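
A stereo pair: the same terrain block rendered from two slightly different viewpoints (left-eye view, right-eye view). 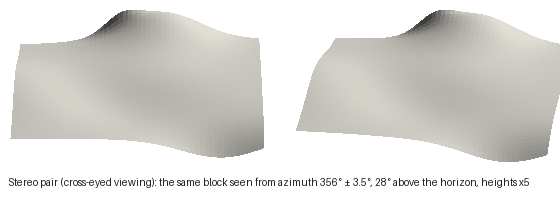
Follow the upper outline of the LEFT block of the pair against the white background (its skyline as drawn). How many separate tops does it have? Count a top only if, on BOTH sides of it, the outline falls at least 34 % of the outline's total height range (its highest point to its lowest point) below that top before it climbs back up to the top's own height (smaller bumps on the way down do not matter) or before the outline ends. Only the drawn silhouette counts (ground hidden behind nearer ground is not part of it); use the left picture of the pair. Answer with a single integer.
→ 2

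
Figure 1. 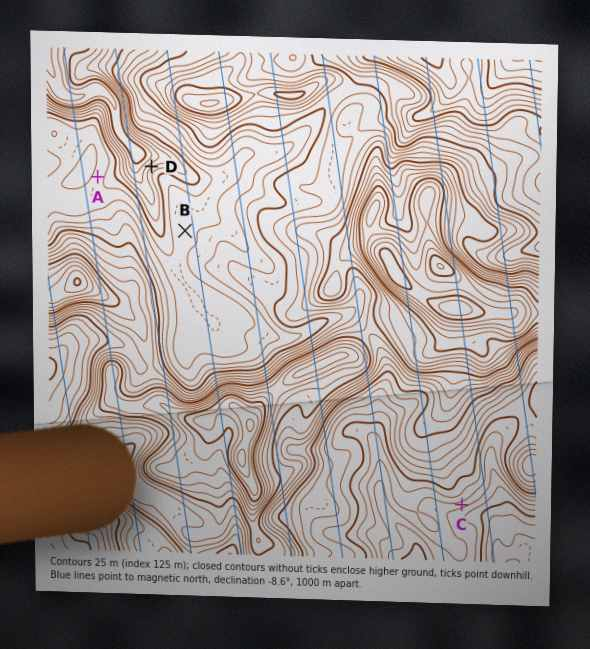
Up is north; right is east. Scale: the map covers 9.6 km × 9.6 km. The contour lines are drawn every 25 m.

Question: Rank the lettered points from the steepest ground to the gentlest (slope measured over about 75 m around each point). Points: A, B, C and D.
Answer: D C A B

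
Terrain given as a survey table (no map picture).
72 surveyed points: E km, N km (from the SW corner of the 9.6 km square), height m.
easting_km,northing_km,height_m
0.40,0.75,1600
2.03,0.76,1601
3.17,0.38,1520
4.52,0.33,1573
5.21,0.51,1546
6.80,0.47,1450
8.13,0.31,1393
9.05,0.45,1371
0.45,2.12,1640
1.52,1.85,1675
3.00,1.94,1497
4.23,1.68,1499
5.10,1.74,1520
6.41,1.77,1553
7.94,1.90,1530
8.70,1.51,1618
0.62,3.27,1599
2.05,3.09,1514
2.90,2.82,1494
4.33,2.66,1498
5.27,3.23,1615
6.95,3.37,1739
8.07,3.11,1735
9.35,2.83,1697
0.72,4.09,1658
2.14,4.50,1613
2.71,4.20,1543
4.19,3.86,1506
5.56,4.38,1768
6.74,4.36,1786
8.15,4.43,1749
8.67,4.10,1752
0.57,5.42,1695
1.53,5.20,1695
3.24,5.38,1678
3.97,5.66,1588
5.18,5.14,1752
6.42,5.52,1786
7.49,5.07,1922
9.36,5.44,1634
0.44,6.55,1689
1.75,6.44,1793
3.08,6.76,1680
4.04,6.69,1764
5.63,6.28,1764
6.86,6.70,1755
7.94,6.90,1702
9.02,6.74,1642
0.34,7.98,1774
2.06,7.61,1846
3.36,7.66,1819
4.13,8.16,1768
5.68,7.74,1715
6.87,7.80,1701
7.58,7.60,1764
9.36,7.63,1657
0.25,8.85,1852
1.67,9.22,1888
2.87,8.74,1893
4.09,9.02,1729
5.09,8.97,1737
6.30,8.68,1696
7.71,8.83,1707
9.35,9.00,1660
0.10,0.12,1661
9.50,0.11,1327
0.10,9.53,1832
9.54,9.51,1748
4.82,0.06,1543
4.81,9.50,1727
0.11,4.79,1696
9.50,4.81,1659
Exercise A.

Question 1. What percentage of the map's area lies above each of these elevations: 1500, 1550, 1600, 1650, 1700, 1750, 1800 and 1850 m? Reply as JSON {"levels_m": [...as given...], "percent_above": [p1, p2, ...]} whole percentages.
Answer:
{"levels_m": [1500, 1550, 1600, 1650, 1700, 1750, 1800, 1850], "percent_above": [90, 78, 70, 62, 47, 26, 12, 5]}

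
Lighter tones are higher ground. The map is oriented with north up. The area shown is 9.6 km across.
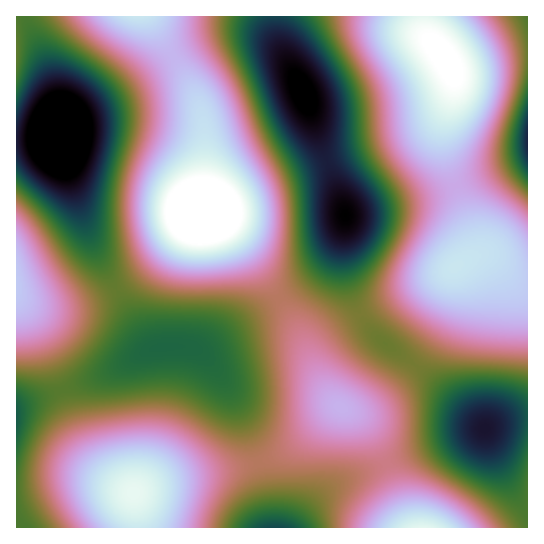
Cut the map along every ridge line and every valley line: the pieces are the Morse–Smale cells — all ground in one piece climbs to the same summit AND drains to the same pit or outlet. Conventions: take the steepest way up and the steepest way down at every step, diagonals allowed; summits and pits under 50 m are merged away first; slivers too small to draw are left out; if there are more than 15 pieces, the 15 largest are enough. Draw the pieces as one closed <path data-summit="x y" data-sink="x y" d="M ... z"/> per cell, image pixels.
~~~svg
<path data-summit="201 214" data-sink="59 134" d="M149 16l-132 0-1 123 15 1 28-5 8 34 24 70 20 42 36 62 4 5 38-1 12 2 76-49 2-3-42-60-22-20-14-4 4-39 0-36-4-28-13-29z"/><path data-summit="446 59" data-sink="303 93" d="M422 16l-147 1 1 17 4 13 25 50 23 69 15 37 2 10-1 52 5 24 12 26 85-42 21-13 8-10-2-15-25-70-5-27 1-17 9-31 0-17-6-14-19-21-4-8z"/><path data-summit="134 493" data-sink="59 134" d="M187 347l-25 0-15 4-49 26-67 23-15 7 0 111 7 10 114 0 0-13-4-20 2-3 43-15 81-15-18-49-16-31-13-19-11-11z"/><path data-summit="201 214" data-sink="303 93" d="M274 16l-125 1 39 64 13 29 4 28-1 61-3 14 14 4 22 20 23 30 19 32 28-20 17-17 17-29 4-12 0-8-37-110-28-56z"/><path data-summit="422 527" data-sink="485 429" d="M361 315l-24 14-17 16-4 8 0 14 13 30 12 11 17 8 15 18 15 32 21 60 2 2 116 0 1-110-15 1-28 9-58-53-44-32-14-14z"/><path data-summit="17 285" data-sink="59 134" d="M58 135l-13 4-29 2 1 266 81-30 39-21 18-7-4-1-7-9-49-90-28-80z"/><path data-summit="446 59" data-sink="527 141" d="M527 16l-104 1 1 13 4 8 19 21 6 14 0 17-9 31-1 17 5 27 25 70 2 15-6 8 17-2 9 5 16 15 11 5 6 0z"/><path data-summit="446 59" data-sink="485 429" d="M486 256l-13 1-27 16-57 27-28 15 8 14 14 14 44 32 58 53 17-7 26-4 0-135-13-3z"/><path data-summit="422 527" data-sink="275 527" d="M339 407l-9 5-36 33-20 12-15 5 8 37 2 27 2 2 139 0-22-62-15-32-15-18z"/><path data-summit="422 527" data-sink="59 134" d="M279 299l-36 21-36 27-10 3 15 13 23 35 16 39 7 24 16-4 20-12 36-33 9-5-16-21-19-44z"/><path data-summit="134 493" data-sink="275 527" d="M258 463l-80 14-43 15-2 3 4 32 133 1-5-37z"/><path data-summit="422 527" data-sink="303 93" d="M343 227l-10 22-9 13-17 17-27 19 24 44 13 31-1-20 4-8 17-16 23-14-15-42z"/>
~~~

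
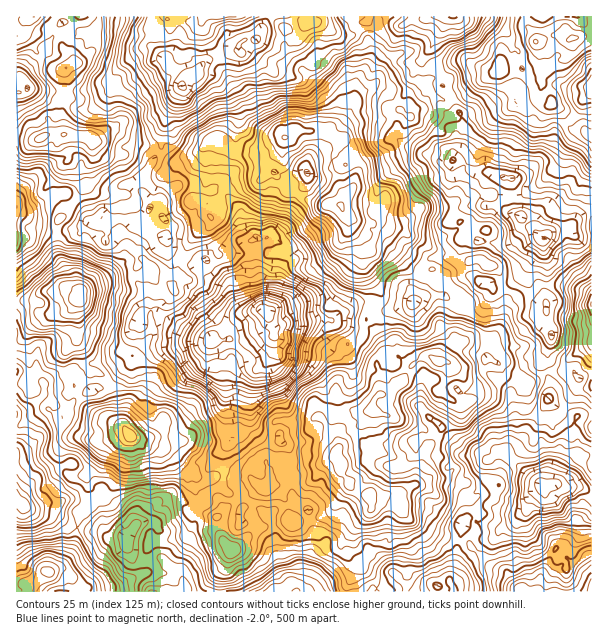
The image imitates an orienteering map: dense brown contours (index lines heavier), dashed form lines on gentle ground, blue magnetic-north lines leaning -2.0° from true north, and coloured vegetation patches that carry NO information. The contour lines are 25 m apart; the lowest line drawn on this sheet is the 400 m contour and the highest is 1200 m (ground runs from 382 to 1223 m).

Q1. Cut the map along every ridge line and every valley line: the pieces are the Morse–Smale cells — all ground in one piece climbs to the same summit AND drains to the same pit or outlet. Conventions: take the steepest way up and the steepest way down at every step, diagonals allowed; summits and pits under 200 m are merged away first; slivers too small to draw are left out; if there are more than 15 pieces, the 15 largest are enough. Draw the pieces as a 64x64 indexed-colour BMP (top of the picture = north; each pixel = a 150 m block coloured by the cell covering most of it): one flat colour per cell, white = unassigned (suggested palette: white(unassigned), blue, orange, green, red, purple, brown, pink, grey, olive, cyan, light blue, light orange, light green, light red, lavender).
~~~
<image width="64" height="64" href="data:image/bmp;base64,Qk12CAAAAAAAAHYAAAAoAAAAQAAAAEAAAAABAAQAAAAAAAAIAAATCwAAEwsAABAAAAAAAAAA////ALR3HwAOf/8ALKAsACgn1gC9Z5QAS1aMAMJ34wB/f38AIr28AM++FwDox64AeLv/AIrfmACWmP8A1bDFAAAAAAAAAAAAAAIiIiIiIiIiIiIiIiIiIiu7u7u7AAAAAAAAAAAAAAAAAiIiIiIiIiIiIiIiIiIiu7u7u7sAAAAAAAAAAAAAAAAiIiIiIiIiIiIiIiIiIiIru7u7u7AACwAAAAAAAAAAIiIiIiIiIiIiIiIiIiIiIiu7u7u7sAC7AAAAAAAAAiIiIiIiIiIiIiIiIiIiIiIiK7u7u7u7C7sAAAAAAAAiIiIiIiESIiIiIiIiIiIiIiIru7u7u7u7uwAAAAAA//IiIiIiIREiIiIiIiIiIiIiIiu7u7u7u7u7AAAAAAD/8iIiIiIRERESIiIiIiIiIiIiIrsiK7u7u7sAAAAAAP///yIiIhERERERESIiIiIiIiIiIiIiu7u7uwAAAAAP////IiIREREREREREiIiIhIiIiIiIiIru7u7AAAAAAb//////2ERERERERERIiEREiIiIiIiIiu7u7sAAAAABm//////ZhERERERERERERERIiIiIiIiIru7sgAAAAAGb/////9mYREREREREREREREiIiIiIiIiIiIiAAAAAGZm/////2ZhERERERERERERERIiIiIiIiIiIiIAAAZmZmb////2ZmEREREREREREREREiIiIiIiIiIiIgAABmZmZm///2ZmYRERERERERERERERIiIiIiIiIiIiAAAAZmZmb/ZmZmZhEREREREREREREREiIiIiIiIiIiIAAAAGZmZmZmZmZmERERERERERERERERIiIiIiIiIiIgAAAGZmZmZmZmZmYRERERERERERERERESIiIiIiIiIiAAAGZmZmZmZmZmZhEREREREREREREREREiIiIiIiIiIAABZmZmZmZmZmZmERERERERERERERERESIiIiIiIAAAABERZmZmZmZmZmYRERERERERERERERERESIiIiIAAAABERERZmZmZmZmZhEREREREREREREREREREiIiIgAAARERERERZmZmZmZmERERERERERERERERERERIikiAAABEREREREWZmZmZmYREREREREREREREREREREZmZkAAAERERERERFmZmZmZhERERERERERERERERERERmZmd0AARERERERERFmZmZmERERERERERERERERERERGZmZ3dABEREREREREREWZmERERERERERERERERERERGZmZnd3dERERERERERERERERERERERERERERERERGZmZmZmd3d0RERERERERERERERERERERERERERERERERmZmZmZ3d3RERERERERERERERERERMzMzMRERERERERGZmZmZnd3dEREREREREREREREREREzMzMzMREzEREREZmZmZmd3d0RERERERERERERERERERMzMzMzMzMzERERmZmZmZ3d3REREREREREREREREREREzMzMzMzMzMxERmZmZmZnd3dERERERERERERERERERETMzMzMzMzMzEZmZmZmZmd3d0RERERERERERERERERERMzMzMzMzMzWZmZmZmZmZ3d3REREREREREREREREREREzMzMzMzMzVZmZmZmZmZnd3dERERERERERERMzMRERETMzMzMzMzVVVVWZmZmZmd3d0RERERERERERMzMzMRERMzMzMzMzVVVVVZmZmZmZ3d3REREREREREREzMzMzMzMzMzMzM1VVVVVVmZmZmZjd3QERERERERERETMzMzMzMzMzMzNVVVVVVVVZmZmZiIiAARERERd3cRETMzMzMzMzMzMzM1VVVVVVWZmZmZiIiIABERERd3dxETMzMzMzMzMzMzM1VVVVVVVVmZmViIiIiId3ERd3dxERMzMzMzMzMzMzMzVVVVVVVVVVVVWIiIiIh3d3d3d3ERMzMzMzMzMzMzMzM1VVVVVVVVVVVYiIiIiHd3d3d3d3czMzMzMzMzMzMzMzNVVVVVVVVVVViIiIiId3d3d3d3dzMzMzMzMzMzMzMzM1VVVVVVVVVYiIiIiIh3d3d3d3d3czMzMzMzMzMzMzMzVVVVVVVViIiIiIiIiHd3d3d3d3d3REMzMzMzMzMzMzVVVVVVVViIiIiIiIiId3d3d3d3d3pEREM0REQzMzMzVVVVVVVVWIiIiIiIiIh3d3d3p3eqqkREREREREQzMzNVVVVVVVVYiIiIiIiIiHd3eqqqqqqqREREREREREREQzVVVVVVVVWIiIiIiIjMd3d6qqqqqqqkREREREREREREMzVVVVVVWIiIiIiIjMx3d3qqqqqqqqRERERERERERERDMzNVVVVYiIiIiIjMzHd3eqqqqqqqqkREREREREREREQzM0RVVViIiIiIiMzMd3d3qqqqqqqqRERERERERERERDM0REVViIiIjMyMzMx3d3eqqqqqqqpERERERERERERERERERFiIiIjMzMzMzHd3d6qqqqqqquRERERERERERERERERESIiIiMzMzMzMd3d3qqqqqqqu7uRERERERERERERERERAiIAAzMzMzMx3d3eqqqqqqu7u7uRERERERERERERERAAAAAAADMzMzHd3d3qqqqqq7u7u7uREREREREREREREAAAAAAAAzMzMd3d3eqqqqqru7u7u7uRERERERERERERAAAAAAADMzMx3d3d3qqqqqu7u7u7u7u7uREREREREREAAAAAADMzMzHd3d3qqqqqu7u7u7u7u7u7u7u7kRERERAAAAAAMzMzM"/>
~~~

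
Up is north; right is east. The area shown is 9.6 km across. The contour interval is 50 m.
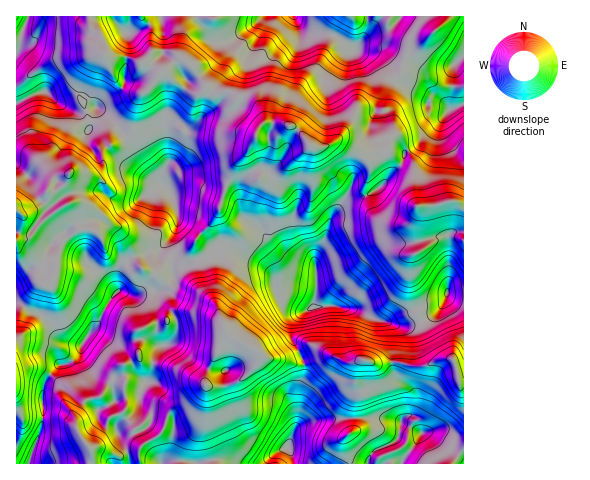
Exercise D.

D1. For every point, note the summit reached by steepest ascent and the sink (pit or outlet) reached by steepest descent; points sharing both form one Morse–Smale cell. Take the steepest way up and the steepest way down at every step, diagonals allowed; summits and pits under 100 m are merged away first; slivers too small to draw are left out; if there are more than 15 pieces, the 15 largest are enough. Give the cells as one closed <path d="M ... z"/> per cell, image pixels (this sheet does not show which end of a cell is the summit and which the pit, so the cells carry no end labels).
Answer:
<path d="M294 16l-204 0 0 8 2 5 9 9 3 15 4 4 19 0 14 6 6-4 5-7 23 1 18 14 14 20 9 5 11-1 12 7 5-2 9 5 10 14 1 8 20 0 8 3 19 20 7 2 22-6 22 13 23-6 15 15 4-11 4-2-11-15-5 0-8-20 3-25 3-9 5-5-7-14-7-9-27-4-20-14-30-6z"/><path d="M228 332l-7 9-12 28-4 17-18 16-13 6-5 5-6 18-22 16-3 6 2 11 324-1 0-4-5-5-28-20-11-2-25-12-76 0-18 4-6 5 3-11 0-26 6-15 0-14-4-10-23 6-11-1-9-8-19-10z"/><path d="M230 250l-6 0-6 4-3-2-8 6 7 23 0 20 7 20-15-7-18-2-24 11-12 1-14 6 0 27-15 8 3 17-4-4-6 0-8 6-7 12-12 3-5 4-8 14 0 10 6 13 9 8 0 16 48 0-1-11 3-6 22-16 6-18 5-5 13-6 18-16 4-17 12-28 7-9 10 8 19 10 9 8 18 0 14-7-7-12 0-17 4-5 11-6-25-11-6-12 0-9-10-12z"/><path d="M270 122l-5 0-5 4-12 25-14 16-8 18-7 26-7 12-13 12-3 9 12 14 7-6 3 2 6-4 6 0 30 13 14 14 1 11 6 13 20 9 7 0 6-3 2-12-1-37 9-15 7-26 15-17 21-4 11-7 23-24-16-16-23 6-22-13-22 6-7-2-17-19z"/><path d="M165 71l-4 2-8 11-16 14-5 29-6 10 29 42 13 9 6 12 4 22-4 12-9 11 2 6 4 5 1 13 35-12-10-11-1-5 22-27 8-29 7-16 15-18 16-32-5-13-9-7-6-3-5 2-12-7-11 1-8-5-7 6-6 1-21-13z"/><path d="M402 165l-31 28-25 7-15 17-7 26-9 15 1 37-2 13 20-3 21 4 29 13 5 0 9-6 20-7-6-18-3-24 1-10 12-8-5-22 1-19-3-9-1-25-3-4z"/><path d="M89 16l-61 1-7 18-1 12-4 6 0 50 25-11 5 0 11 9 19-7 6 0 23 20 20 22 7-9 3-22 2-7 5-4-16-3-10-9-12-29-3-15-9-9z"/><path d="M125 136l-23 15 2 14-6 7-7 3-21-3-4 10-6 7-14 4 0 7-5 6-19 8 0 9-6 16 15-3 8-12 10-8 19-12 9-2 8 2 17 10 7 11 8 3 19 28 23-7 11-11 7-11 0-17-9-22-13-9z"/><path d="M77 202l-9 2 12 24-18 14-6 17 1 5-4 15-5 4-7 0-3 3-13 21 20 10 16 23 20 5 17-20 12-26 9-8-1-15 3-9 14-11-18-28-8-3-7-11-17-10z"/><path d="M169 284l-9 7-5 1-5-2-16 6-16-5-8 8-12 26-14 16-5 14-9 7-13 4-6 9 10 9 7 2 16 16 5-3 12-3 12-17 11-1-1-13 15-8 0-27 14-6 12-1 24-11 18 2 15 7-3-13-5-6-7-4-20-3z"/><path d="M46 92l-12 2-18 10 1 86 4-9 14-15 10 2 9 11 16-7 20 3 8-3 6-7-2-14 22-15-26-28-2-1-9 5-10 1-22-12z"/><path d="M315 346l-7 0-10 5 6 12 0 14-6 15-1 36 15-7 20-3 56 0 12 4 10-8 4-11-1-12-18-14-4-15-16 2-8-4-20 2z"/><path d="M456 202l-39 5 0 20 5 22-12 8-1 10 3 24 6 18 22-3 5-6 2-6 9 3 8 0 0-91z"/><path d="M334 305l-19 1-21 13-3 3 0 17 8 12 9-5 7 0 32 16 13-2 7 0 8 4 17-2 2-32-3-6-19-6-17-9z"/><path d="M452 359l-11 0-16 7-14 0-11-4-8 0 0 2 3 13 11 8 8 10-2 17-3 4-6 2-2 5 19 9 11 2 32 24 1-74-5-1-2-13z"/>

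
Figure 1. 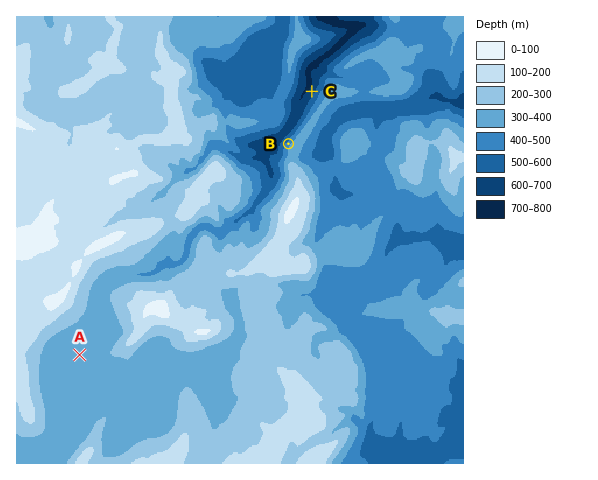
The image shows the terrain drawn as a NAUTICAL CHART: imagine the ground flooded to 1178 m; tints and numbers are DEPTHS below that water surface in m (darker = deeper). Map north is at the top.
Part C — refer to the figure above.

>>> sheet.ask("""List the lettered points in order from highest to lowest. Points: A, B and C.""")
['A', 'B', 'C']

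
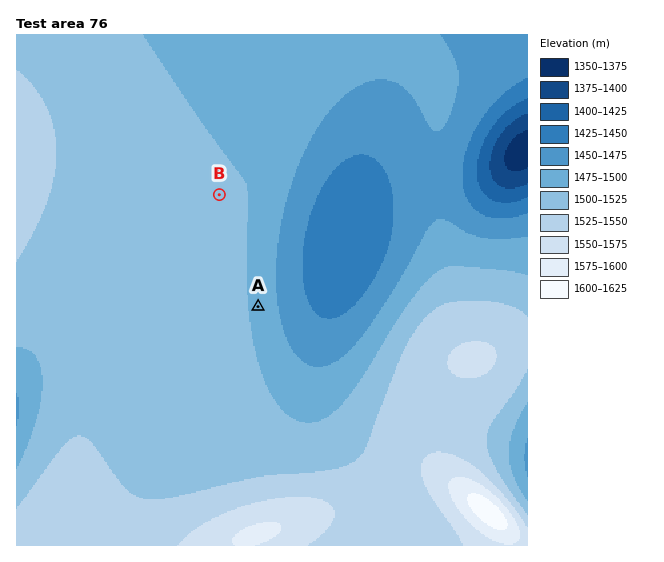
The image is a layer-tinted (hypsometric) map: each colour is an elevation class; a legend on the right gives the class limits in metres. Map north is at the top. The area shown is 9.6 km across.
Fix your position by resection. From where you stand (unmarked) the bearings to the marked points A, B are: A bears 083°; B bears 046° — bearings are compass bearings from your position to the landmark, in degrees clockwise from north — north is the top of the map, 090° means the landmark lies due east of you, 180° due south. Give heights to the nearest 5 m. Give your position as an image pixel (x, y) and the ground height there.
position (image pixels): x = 81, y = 328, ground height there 1520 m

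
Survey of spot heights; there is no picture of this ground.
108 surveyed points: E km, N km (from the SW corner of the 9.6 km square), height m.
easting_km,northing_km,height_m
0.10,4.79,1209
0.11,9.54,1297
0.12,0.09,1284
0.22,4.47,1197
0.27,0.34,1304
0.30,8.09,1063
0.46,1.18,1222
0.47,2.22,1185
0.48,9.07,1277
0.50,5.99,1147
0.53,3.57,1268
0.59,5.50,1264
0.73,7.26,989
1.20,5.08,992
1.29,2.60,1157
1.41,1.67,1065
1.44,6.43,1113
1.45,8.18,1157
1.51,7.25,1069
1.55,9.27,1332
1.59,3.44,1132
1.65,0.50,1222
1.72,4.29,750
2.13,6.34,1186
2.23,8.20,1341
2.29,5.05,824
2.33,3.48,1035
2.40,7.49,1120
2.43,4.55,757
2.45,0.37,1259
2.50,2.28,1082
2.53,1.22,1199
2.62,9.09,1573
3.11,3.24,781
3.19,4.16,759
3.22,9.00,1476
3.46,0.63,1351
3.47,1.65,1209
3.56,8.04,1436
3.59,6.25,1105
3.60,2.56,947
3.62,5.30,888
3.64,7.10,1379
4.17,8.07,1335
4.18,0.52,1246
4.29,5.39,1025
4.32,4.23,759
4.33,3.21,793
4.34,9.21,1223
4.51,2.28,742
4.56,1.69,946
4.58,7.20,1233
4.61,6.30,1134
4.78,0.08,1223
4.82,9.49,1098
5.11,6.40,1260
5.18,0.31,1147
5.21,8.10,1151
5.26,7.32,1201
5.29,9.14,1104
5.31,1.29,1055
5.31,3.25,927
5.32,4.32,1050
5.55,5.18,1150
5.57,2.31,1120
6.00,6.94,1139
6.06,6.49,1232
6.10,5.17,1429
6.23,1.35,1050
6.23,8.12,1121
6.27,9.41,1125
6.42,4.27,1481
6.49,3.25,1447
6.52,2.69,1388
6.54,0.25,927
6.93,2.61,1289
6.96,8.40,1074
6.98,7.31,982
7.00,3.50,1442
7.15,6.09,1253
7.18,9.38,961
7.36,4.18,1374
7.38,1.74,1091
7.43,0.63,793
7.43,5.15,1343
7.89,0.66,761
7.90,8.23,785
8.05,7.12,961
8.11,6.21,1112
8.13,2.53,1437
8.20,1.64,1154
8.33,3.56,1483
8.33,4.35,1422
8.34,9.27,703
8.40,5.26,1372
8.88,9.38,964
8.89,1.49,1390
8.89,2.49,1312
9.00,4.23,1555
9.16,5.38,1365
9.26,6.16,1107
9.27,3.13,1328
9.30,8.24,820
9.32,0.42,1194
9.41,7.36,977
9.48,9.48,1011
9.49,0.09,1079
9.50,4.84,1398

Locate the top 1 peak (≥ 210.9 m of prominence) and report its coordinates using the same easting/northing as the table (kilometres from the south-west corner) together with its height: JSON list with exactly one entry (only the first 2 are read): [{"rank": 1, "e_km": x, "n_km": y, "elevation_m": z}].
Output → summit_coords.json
[{"rank": 1, "e_km": 2.71, "n_km": 9.01, "elevation_m": 1601}]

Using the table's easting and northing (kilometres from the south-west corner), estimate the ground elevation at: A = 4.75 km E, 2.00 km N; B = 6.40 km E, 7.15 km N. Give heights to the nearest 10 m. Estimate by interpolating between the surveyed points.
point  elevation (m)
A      900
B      1060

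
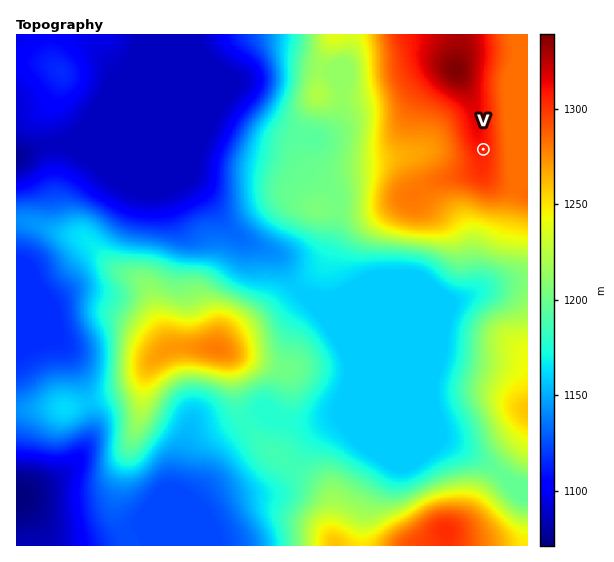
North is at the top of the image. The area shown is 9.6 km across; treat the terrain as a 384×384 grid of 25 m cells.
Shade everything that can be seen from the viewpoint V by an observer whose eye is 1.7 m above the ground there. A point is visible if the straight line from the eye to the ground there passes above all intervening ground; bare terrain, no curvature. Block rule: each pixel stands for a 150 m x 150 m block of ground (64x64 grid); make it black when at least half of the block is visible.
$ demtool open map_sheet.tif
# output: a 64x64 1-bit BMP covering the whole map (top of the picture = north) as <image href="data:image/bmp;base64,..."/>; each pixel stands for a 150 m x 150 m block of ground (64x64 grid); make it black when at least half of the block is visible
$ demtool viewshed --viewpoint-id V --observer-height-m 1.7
<image width="64" height="64" href="data:image/bmp;base64,Qk0+AgAAAAAAAD4AAAAoAAAAQAAAAEAAAAABAAEAAAAAAAACAAATCwAAEwsAAAIAAAAAAAAA////AAAAAAAADgAAAf/g/wAAAAAD//H/AAAAAAf///8AAAAAP////gAAAAD////8AAAAAH////gAAAAAH///+AAAAAAf+B/wAAAAAB/wA+AAAAAAf8AAAAAAAAD/gAAAAAAAAf8AAAAAAAAD/gAAAAAAAAf8AAAAAAAAD/gAAAAAAAAM+AAAAAAAAAA4AAABAAAAABgAAA8AAAAAGAAAHwAAAAAYAAAPAAAAADwAAA8AAAAD/AAABwAAAA/4AAAHAAAAHwAAAAMAABB/AAAAAwAAP/4AAAABAAA//gAAAAAAAH/8AAAAAAAAf/wAAAAAAAB/8AAAAAAAAP/gAAAAAAAA/wAAAAAAAAD+AAAAAAAAAfgAAAAAAAAH8AAAAAAAAA/AAAAAAAAAGAAAAAAAAAAAAAAAAAAAAAAAAAAAAAAAAAAAAAAAAAAAAAAAAAAAAAAAAAAAMAAAAAAAAAB4AAAAAAAAAPgDAAAAAAAA+AcAAAAAAAD8DwAAAAAAAAD/AAAAAAAAAH8AAAAAAAAAMwAAAAAAAAAjAAAAAAAAAGMAAAAAAAAAAwAAAAAAAAADAAAAAAAAAAMAAAAAAAAAAQAAAAAAAAABAAAAAAAAAYEAAAAAAAADwQAAAAAAAAfBAAAAAAAAAEEAAAAAAAAAAAAAAAAAAAAAAAAAAAAAAAAAAAAAAAAAAA=="/>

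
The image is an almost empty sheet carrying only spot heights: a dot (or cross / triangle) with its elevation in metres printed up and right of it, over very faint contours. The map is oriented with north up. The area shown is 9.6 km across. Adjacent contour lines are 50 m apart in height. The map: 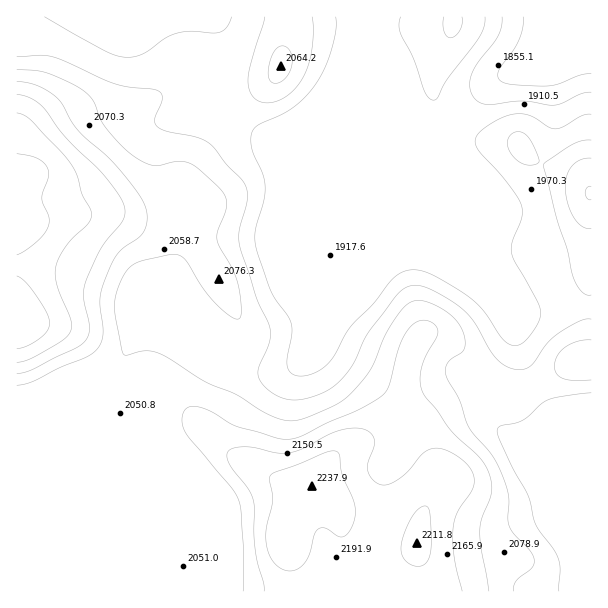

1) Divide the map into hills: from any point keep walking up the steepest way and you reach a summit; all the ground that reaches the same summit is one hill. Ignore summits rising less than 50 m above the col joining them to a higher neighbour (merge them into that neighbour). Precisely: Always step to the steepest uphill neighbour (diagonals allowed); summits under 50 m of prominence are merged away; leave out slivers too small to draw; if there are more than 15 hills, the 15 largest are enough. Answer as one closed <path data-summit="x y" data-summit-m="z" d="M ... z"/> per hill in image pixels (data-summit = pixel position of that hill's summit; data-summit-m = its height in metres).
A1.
<path data-summit="312 486" data-summit-m="2238" d="M362 46l-1 181-31 75-14 40-17 20-11 6-12 4-21 0-22-6-14-14-31-14-36-13-12-1-23 44-16 10-59 24-16 4-9 0 0 186 575-1 0-157-23-1-39 15-21-12-15-13-4-12 2-7 18-35 4-15 0-31-3-11-9-15-27-27-43-106-14-18-21-21-7-12-26-57z"/><path data-summit="17 321" data-summit-m="2284" d="M216 16l-200 1 1 389 9 0 16-4 59-24 16-10 23-44 12 1 36 13 31 14 14 14 22 6 21 0 12-4 11-6 17-20 14-40 31-75 0-179-13 30-14 20-50 44-5 0-25-10-31-24 0-57-7-28z"/><path data-summit="591 194" data-summit-m="2102" d="M591 34l-63 33-25 9-9 6-13 13-18 24-29 29-10 5 8 11 43 106 27 27 10 15 7 1 30-6 43 1z"/><path data-summit="453 23" data-summit-m="2006" d="M591 16l-229 0-1 29 24 59 9 16 29 32 5 0 35-33 18-24 13-13 9-6 25-9 63-33z"/><path data-summit="281 66" data-summit-m="2064" d="M360 16l-142 0-2 7 7 28 0 57 31 24 16 7 14 3 12-12 24-18 23-26 18-39z"/><path data-summit="588 360" data-summit-m="2092" d="M578 307l-29 0-30 6-7-1-1 3 11 42 14 33 12 20 10 12 23 10 10 0 1-123z"/>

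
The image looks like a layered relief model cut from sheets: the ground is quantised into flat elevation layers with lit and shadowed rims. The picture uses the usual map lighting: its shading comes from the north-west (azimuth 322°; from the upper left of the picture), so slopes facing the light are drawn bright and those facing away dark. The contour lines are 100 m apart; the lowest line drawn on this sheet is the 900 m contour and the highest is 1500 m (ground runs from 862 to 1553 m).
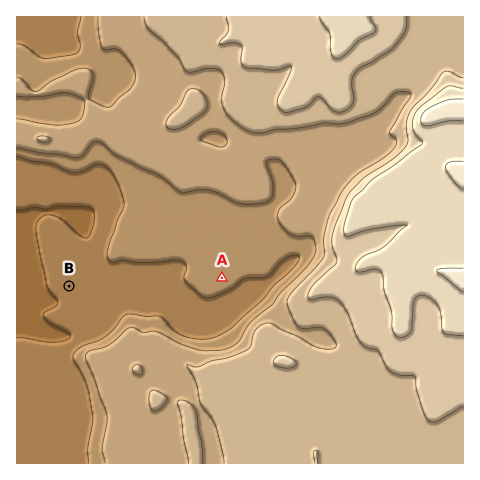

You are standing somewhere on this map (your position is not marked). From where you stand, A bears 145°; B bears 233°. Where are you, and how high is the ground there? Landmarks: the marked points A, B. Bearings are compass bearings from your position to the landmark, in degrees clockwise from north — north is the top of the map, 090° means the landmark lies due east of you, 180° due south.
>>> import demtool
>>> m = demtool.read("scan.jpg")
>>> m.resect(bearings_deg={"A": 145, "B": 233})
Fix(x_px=173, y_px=208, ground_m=1080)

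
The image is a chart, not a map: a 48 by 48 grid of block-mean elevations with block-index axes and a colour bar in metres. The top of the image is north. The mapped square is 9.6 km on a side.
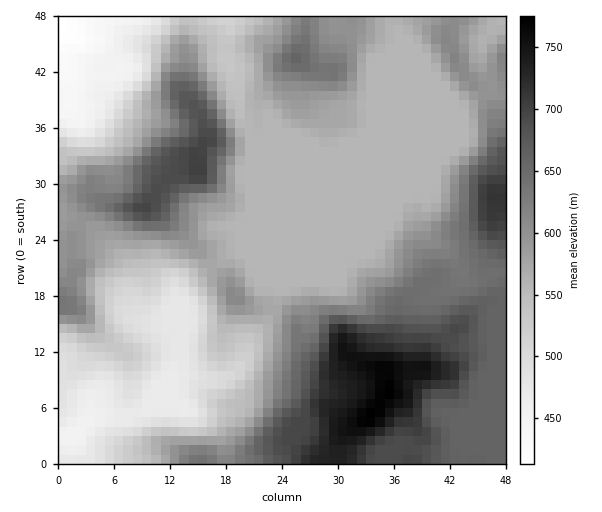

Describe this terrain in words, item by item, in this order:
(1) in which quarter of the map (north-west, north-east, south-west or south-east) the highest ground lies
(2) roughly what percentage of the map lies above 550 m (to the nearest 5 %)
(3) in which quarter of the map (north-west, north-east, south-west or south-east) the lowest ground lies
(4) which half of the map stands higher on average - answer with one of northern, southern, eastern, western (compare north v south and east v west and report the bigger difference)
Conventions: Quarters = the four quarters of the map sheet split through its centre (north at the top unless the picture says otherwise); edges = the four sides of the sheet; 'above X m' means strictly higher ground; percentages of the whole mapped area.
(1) The highest ground is in the south-east quarter.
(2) About 75 % of the map lies above 550 m.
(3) The lowest point lies in the north-west quarter of the map.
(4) Taken as a whole, the eastern half is higher than the western.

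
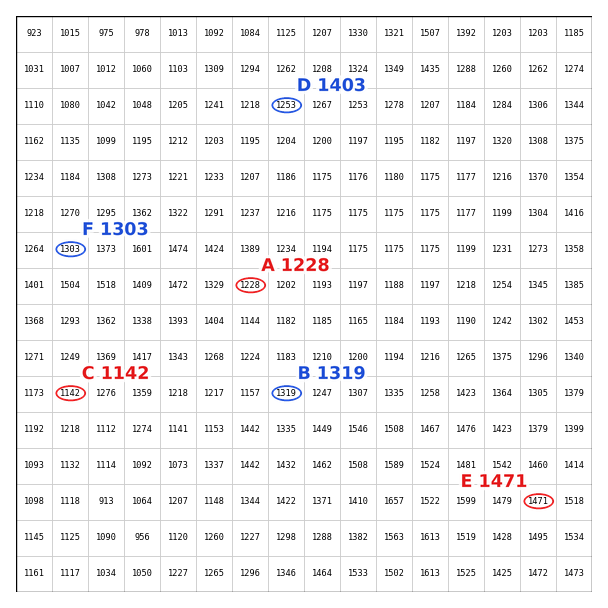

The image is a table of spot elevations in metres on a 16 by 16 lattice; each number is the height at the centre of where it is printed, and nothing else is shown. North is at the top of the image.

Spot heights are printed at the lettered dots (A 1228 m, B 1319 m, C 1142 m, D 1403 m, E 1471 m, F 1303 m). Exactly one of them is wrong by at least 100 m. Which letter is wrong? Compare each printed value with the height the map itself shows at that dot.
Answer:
D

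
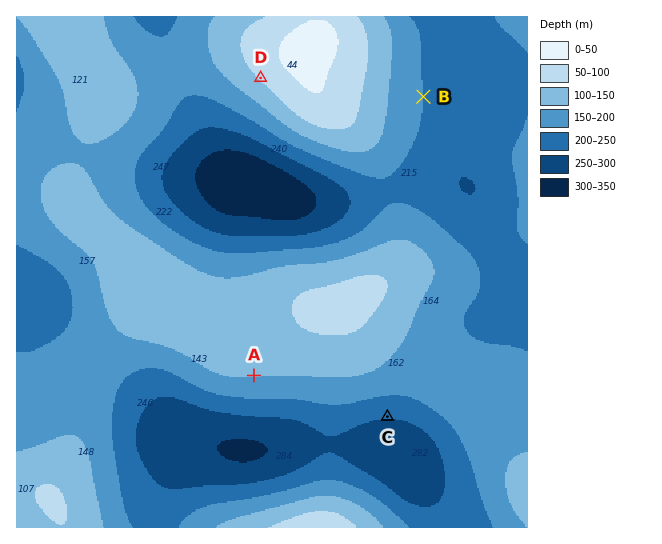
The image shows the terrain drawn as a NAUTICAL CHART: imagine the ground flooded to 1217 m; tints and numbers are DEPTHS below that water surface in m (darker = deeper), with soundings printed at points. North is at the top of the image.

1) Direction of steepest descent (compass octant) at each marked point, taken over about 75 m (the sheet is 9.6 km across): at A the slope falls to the S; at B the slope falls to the E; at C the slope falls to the S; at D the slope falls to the SW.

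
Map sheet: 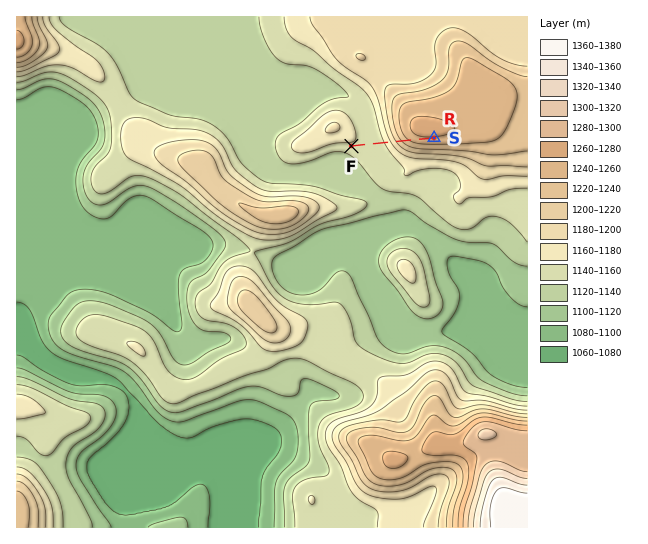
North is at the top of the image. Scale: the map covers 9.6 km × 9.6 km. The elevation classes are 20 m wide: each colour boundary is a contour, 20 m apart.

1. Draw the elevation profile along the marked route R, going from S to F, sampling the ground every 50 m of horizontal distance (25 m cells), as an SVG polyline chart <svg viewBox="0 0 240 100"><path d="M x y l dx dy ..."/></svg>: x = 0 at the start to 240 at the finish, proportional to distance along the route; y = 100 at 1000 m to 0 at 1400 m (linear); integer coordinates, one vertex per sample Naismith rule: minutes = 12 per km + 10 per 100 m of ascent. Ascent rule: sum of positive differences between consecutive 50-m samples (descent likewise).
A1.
<svg viewBox="0 0 240 100"><path d="M0 36l8 0 7 0 8 0 8 0 8 1 7 0 8 1 8 1 7 1 8 1 8 2 7 2 8 2 8 2 8 3 7 2 8 3 8 2 7 1 8 2 8 1 8 0 7 0 8 0 8-1 7 0 8-1 8 0 7 0 8 0 8 0 1 0"/></svg>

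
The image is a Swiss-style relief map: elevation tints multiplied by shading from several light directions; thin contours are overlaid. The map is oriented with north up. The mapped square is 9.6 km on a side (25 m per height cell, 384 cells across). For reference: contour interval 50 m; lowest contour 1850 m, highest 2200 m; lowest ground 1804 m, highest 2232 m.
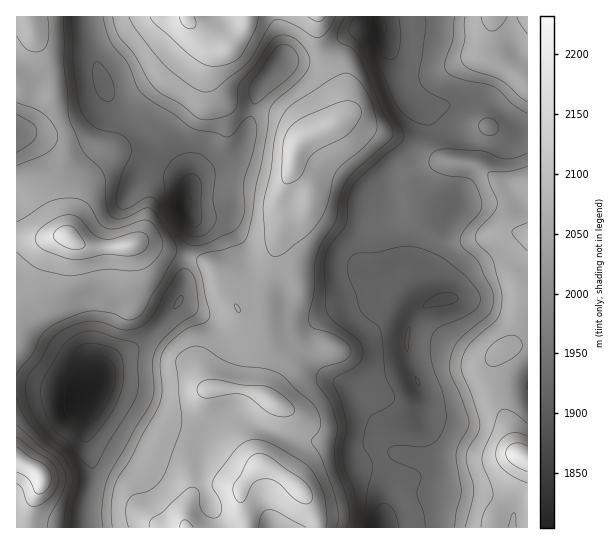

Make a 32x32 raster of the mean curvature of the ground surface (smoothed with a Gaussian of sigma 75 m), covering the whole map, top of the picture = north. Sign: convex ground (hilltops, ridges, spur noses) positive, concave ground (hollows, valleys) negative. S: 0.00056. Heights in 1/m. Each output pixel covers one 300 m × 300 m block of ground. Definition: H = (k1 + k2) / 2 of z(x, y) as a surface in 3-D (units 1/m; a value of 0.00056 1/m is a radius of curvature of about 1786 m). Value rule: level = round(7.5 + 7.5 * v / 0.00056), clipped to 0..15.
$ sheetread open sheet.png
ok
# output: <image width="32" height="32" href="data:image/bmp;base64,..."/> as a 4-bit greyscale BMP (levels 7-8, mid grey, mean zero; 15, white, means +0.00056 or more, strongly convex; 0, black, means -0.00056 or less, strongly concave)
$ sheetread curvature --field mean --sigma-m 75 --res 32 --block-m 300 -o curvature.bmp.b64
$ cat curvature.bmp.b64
<image width="32" height="32" href="data:image/bmp;base64,Qk12AgAAAAAAAHYAAAAoAAAAIAAAACAAAAABAAQAAAAAAAACAAATCwAAEwsAABAAAAAAAAAAAAAAABEREQAiIiIAMzMzAERERABVVVUAZmZmAHd3dwCIiIgAmZmZAKqqqgC7u7sAzMzMAN3d3QDu7u4A////AJa0B7m450ezSd3ZA6hmq4aLgwfJaLUqpZrZpzWnZYp0T9kF2WWofKaN6JVol3RpZM/6JKqGhnm6u5hEeIdVqHn7tCZqp3VYzqdqNHiHZ9j/lkY6SciHZpczbFR4iGWHzoVFGYa6h2UyaJ2Fd3VzOHh1cBOka3hUW/2rVXiWdIuKVnJBhyuO7M6mdzaJgWWqmlWEQFlMepdmZ2M0akR5yYm4hjFYb5dlZniK6ngoedmKyFVGVCzah4h4jfmHKne8qZqFRrkRuniIeGlUeSqWaamJvLy/kBKJiXh0RnpUdkKpiIdmaLMG2YhptWd5lSExqod3d4nIB9iIerRXeJmYZ8plRVRFiE7ZeImiV3Z3ZUiGir/9/72ZmXmIszZ3Zoiqh4v/hI77MFV6l6pmiJl2zrhle3UJ9QGCXJirdYeZdDend1aZAtYGtkymu1J3mHUmhbmHmlF5EqhoyJmBRodkK6u6mIiFeXZ3R7xnqCOIvuyJZ4lpuXd2dja9ZouTN8t1IzSKmad3VWgVvsqYz4ZDSoRGqlRWZGyZJZm928g2d55zusk1VlacvFa5Z76wNmZDN7jYNlecqIgQWpaNcXh1Qm12tjU2yWaJgBOZnlSHqqvKecU0WaVrzsYAiN0hh2rbhZrGJLl2qpvIFbdYAKhFqXWptBbIqdp112e9RQKoRsqH"/>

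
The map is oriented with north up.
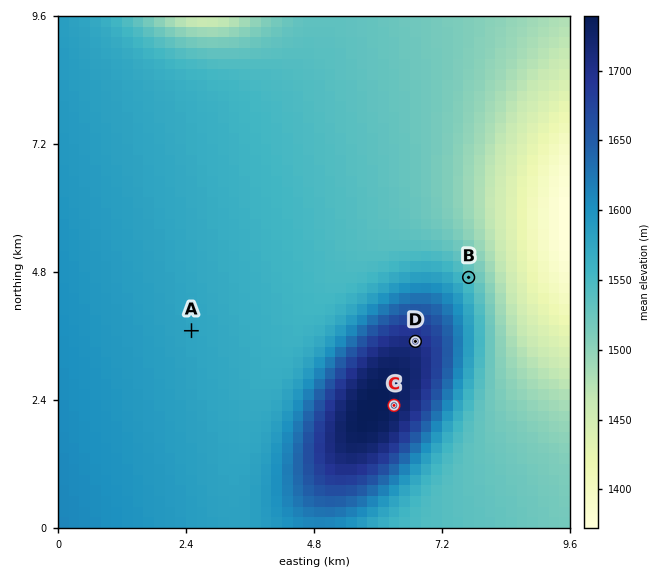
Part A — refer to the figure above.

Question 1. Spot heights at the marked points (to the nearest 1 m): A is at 1577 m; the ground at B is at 1541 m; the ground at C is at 1733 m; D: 1704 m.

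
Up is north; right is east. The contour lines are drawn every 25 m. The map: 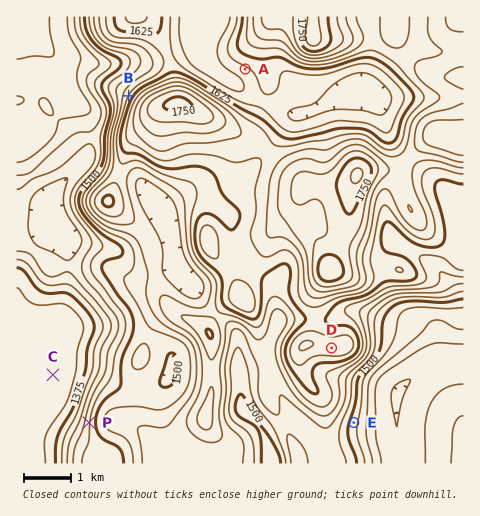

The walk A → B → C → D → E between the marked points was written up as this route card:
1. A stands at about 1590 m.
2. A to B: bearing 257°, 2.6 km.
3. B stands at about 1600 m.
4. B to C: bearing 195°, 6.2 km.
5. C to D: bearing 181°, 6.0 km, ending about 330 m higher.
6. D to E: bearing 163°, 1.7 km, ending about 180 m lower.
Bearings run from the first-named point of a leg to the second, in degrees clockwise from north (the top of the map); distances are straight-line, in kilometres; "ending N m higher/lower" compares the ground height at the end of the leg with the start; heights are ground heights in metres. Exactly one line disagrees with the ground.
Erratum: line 5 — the bearing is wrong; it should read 85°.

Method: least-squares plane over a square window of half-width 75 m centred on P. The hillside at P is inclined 12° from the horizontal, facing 277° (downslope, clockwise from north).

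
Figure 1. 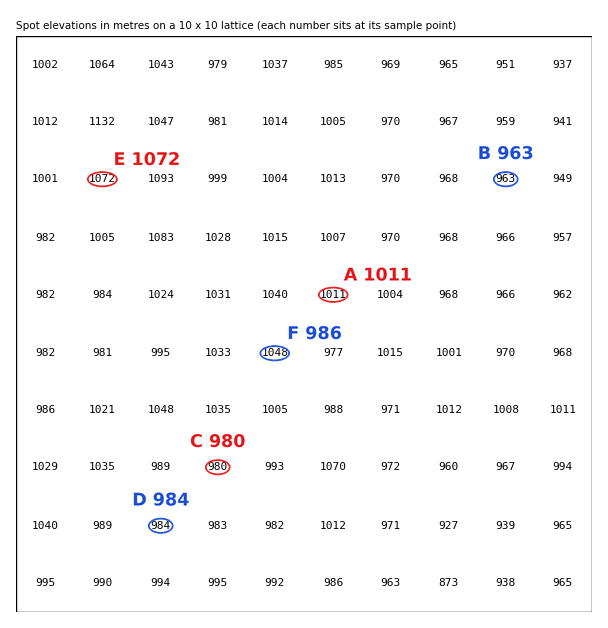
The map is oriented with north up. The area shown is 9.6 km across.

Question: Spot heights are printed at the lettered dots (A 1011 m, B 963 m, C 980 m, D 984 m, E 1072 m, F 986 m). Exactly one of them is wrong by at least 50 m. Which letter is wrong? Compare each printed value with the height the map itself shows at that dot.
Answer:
F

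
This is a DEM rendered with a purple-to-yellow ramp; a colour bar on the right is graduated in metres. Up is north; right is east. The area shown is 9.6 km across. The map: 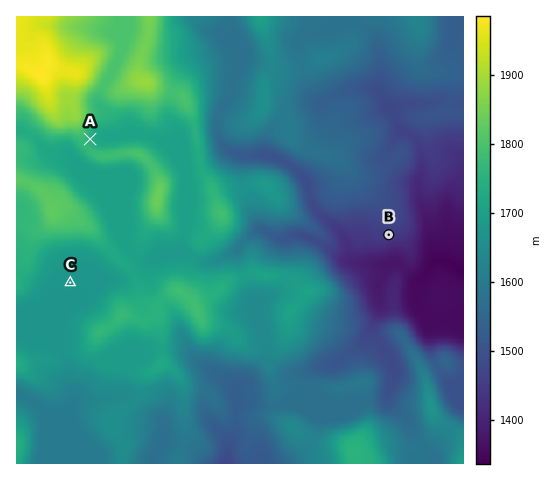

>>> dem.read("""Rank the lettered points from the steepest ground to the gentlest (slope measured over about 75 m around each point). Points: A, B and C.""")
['A', 'B', 'C']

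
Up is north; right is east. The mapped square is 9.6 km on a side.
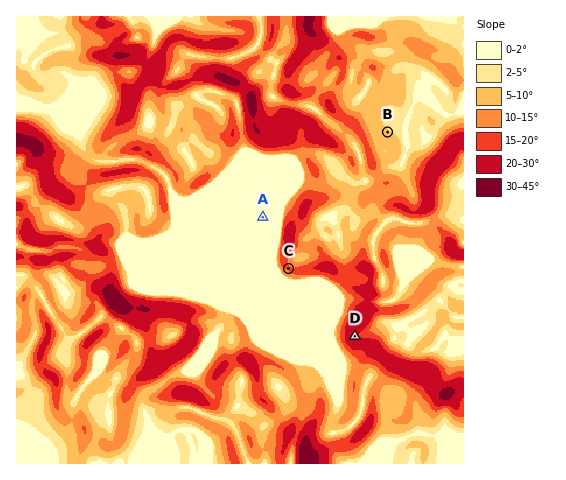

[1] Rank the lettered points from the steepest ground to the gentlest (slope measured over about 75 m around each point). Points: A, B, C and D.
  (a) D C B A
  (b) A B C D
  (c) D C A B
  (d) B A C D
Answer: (a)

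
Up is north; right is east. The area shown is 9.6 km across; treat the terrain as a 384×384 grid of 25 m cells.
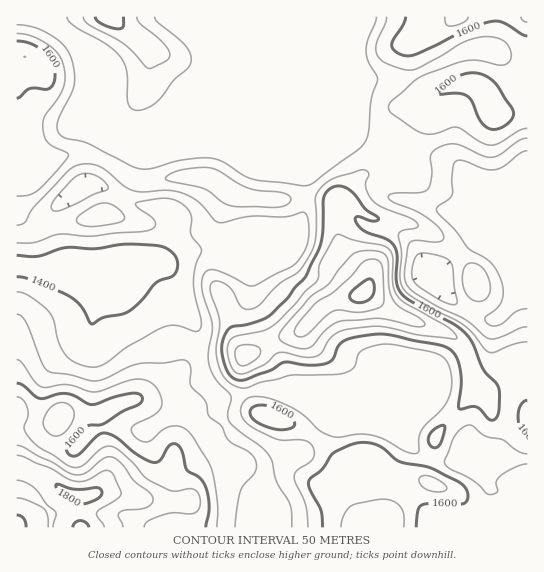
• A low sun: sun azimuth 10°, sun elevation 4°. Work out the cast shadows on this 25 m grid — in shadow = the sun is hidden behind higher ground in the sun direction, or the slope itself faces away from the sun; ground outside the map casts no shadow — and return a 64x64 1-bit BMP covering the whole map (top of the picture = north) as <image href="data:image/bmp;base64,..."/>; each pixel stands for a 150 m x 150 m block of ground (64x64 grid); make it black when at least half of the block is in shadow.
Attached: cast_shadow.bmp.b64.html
<image width="64" height="64" href="data:image/bmp;base64,Qk0+AgAAAAAAAD4AAAAoAAAAQAAAAEAAAAABAAEAAAAAAAACAAATCwAAEwsAAAIAAAAAAAAA////AAAAAAAMB/4PuAA+AA///g/8AD8AH//+D/wAPwAf/gA//AB/A3wAAH/4AHwD8AAAf/AAIAPgAAB/4AAAAAAAAH/wGADyAAAAf/4YG/8GAAD//wAf/w8AAP//wdv/H4MA////w/8P/4D////j/AA/gP////HwAA/A/P//+eAAAQD////8wAAAAP////4AAAAA/////gAAAAD/////AAAAAP////8AAAAA/////wAAAADz////AAAAAQD///8AAAABgH///gAAAAOAH//4AAAAA4AH/8BgAAADwAP/APAA4APAAfwB8AH8A4AAeAHwA/+LgAAAAcDP//wAAAB9gP///AQAAHwA///+fwAAfgD/////gAB+AP/////AAP4g/////+AA/Pj/////+ADx/P/////8B8H8+Hv///wAA/z8B////AAH/P8P///8AP/8////4AAD//7///+AAAfH/h/8HwAAAAf+D/gAAAAAH/4H4AAAAAA//wGAAAAAAH//AAAAAAAA//8AAAAAAAH//wBBAAAAAf//GOOAAAAB//88+4AAAADj4Hz/wAAAAAOAfP3gAAAIB8D8/jAAAA+DgPD+OAAAD+AA4P88AAAf/ALA/zgAAB//BoH/gAAAD//+Af+AAAAP//8B/wAAAAAf/wP8AAAAAA//A/gAAAAAB/8D8AAAAAAD/w=="/>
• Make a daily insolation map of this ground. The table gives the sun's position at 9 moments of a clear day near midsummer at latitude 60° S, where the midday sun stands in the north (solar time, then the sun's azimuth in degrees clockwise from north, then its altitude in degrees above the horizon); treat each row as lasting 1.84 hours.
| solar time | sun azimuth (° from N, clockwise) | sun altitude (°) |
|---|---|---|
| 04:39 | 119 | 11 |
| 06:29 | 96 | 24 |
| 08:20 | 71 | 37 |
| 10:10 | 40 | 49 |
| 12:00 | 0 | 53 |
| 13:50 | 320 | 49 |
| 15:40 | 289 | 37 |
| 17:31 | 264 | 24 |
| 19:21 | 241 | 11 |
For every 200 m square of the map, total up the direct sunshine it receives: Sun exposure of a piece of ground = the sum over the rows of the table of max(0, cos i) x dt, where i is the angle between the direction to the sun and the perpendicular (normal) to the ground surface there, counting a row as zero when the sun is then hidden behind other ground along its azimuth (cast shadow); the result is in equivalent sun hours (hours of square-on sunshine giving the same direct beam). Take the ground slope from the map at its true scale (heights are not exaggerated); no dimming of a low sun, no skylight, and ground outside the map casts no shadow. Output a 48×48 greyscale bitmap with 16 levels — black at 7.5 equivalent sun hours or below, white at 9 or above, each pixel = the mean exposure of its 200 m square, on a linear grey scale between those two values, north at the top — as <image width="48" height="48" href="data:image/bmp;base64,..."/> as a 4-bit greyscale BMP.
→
<image width="48" height="48" href="data:image/bmp;base64,Qk32BAAAAAAAAHYAAAAoAAAAMAAAADAAAAABAAQAAAAAAIAEAAATCwAAEwsAABAAAAAAAAAAAAAAABEREQAiIiIAMzMzAERERABVVVUAZmZmAHd3dwCIiIgAmZmZAKqqqgC7u7sAzMzMAN3d3QDu7u4A////AMu8vNzMuqqqqZq8zMypq7zMy6q7u7zLvN3Lu6mZhmiZiJq8zMupq8zd3Lqqqs3czdy5eIZniZvLuqq7zMuHq8zd3cqGaLzd3MuZvdy7zd3d3KqrvLlou7zd3cl4q8zMqams3d3czdzd3Lmru7msy7zNzLvN3tzMu6ze3L3czczM3Lu7vLzdzMurvN3d3Lzd3d7uyZ3d3bzLzMzMy7zMvNyqvd3KmrzMu93Khp3d3KzMzMzMuZmqvd3d3duHirqZh9yoaLzdy7zdzMzKdFV6zd3d3Lu7eah4mbu6h5u7qrzd3MylElis3d3dzLvdp5iJq7zLubuoiJrMzMyWi83czMzMzMvNyYmrvMzd3N3bqZrMzMy83e3LzMzMzMzMy5q7zN3N3d3d3czN3cmL3cu7u7u7zMzLu7vLzN3N3d3d3dzMzKMCaImZmaqrvMzLqrzMzNzN3d3d3d3Mu3IAAmdlV4mru8u7mLzczMzM3d3d3d3dy3NXRFUiN5u7u7upiLvdzMzMzN3N3d3dyoasuVIUaKqqmYZVV7zd3czMzMzM3d3cq5rd3JZmZmZmUxABSs3N3czLvMzM3czKmpvd3dy4VEMiAAFYzd3L3czMzMzN3czJmHvd3d3bhUIRNZvdzduZzdzczMzN3MzKl2vMzN3dyWQ0jN3M22NYzd3d3MzMzMzMlovKvMzd3KmYnMzdowaKzd3d3czMzM3bmL3bzMzd7d3LmsvJYXqqzN3d3MzMzM3Kq93azd3cvN3choWYVrzLzMu7u7u7zMy5rN3Kq83cu8zdpVN3Od3bvHeJmZmqqqqqvMzLqZvMzN3d2GNDO93Lu2d3d3d3d4mqqqq7uomrvN3d3IIBbM3Mu4iYdUREVnm7qqqru4eZm93d21FIvMy7u6u7qXZWirvMu6mYiIZpi8y6qqvd28y7u6q93dzMzdy6mZhlQ0ZYi7u93d3bq7u7u4dqzN3duYh2Z4h3iJmXm7vN3LqYmqu7vJdEnN3aUhETWJrN3d3bzd3KmZmau8y8zMuESKp1ermHmr3d3d283t3Kqqu7vMu7zMy4RERq3d3d3d3czMy6zd3MzLu7u6mJu7vLlmnN3d3d3d3MzMzMzN3dzMy7qXZWiqvN3d3dzMzM3dzMu7vMzM3czMuodlZlV7vM3d3Mu7u8zMzMu7zMzMzMu6mHd3d2NMy6zMzLu7u8zMzLu8zMzMy7upmImZmYZbuoq8zLuqu8zMy7vMzMzMy6uqqqqqqrqqqni7zLqZq7zMu8zMzMzMy6u7u7qqrMzKqXarzLupmru7vMzMzMzMzLzczLqavMzLqpebzLu6qqu7zMzMzMzMzMzM3dy7zMzKmqqry7qrqZq8zMzMzMzMy6qqzd3d3d3Jq7uqu6mqqZu8zMzMzMzMyoZneb3d3dzM3dyquoeau8zMzMzMzMzMyoiYdnm8zMu97tyahleszMzMzMzMzMzMyrvMuWVpqqmd3bmFIVrN3MzMzMzMzMzMyszMzKYjZ4d93LqGV5vMzMzMzMzMzMzMyru8zLqHiZiA=="/>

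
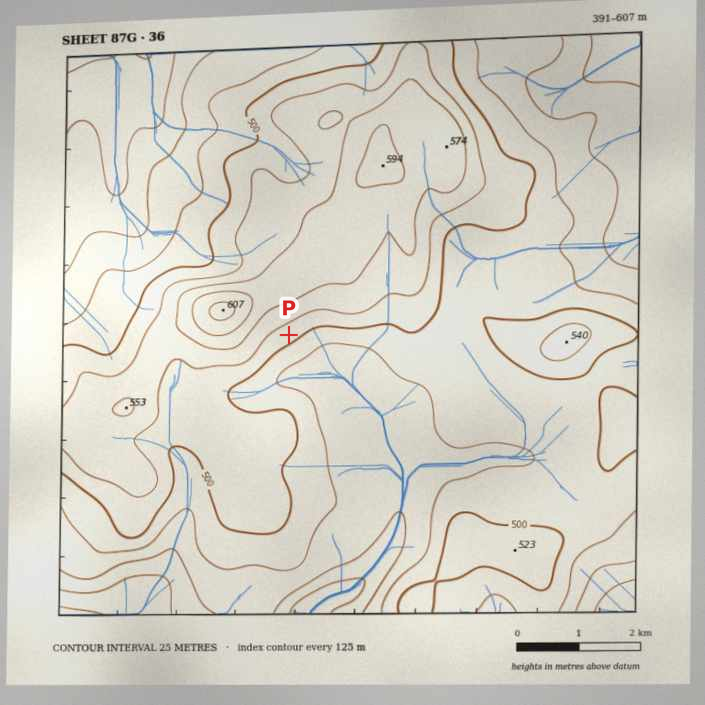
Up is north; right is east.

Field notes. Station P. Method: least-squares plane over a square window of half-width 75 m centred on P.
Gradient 4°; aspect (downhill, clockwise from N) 149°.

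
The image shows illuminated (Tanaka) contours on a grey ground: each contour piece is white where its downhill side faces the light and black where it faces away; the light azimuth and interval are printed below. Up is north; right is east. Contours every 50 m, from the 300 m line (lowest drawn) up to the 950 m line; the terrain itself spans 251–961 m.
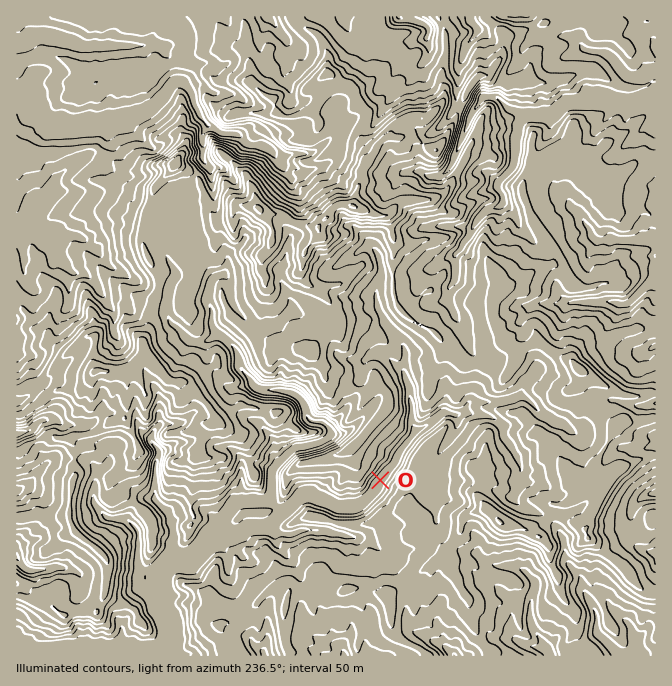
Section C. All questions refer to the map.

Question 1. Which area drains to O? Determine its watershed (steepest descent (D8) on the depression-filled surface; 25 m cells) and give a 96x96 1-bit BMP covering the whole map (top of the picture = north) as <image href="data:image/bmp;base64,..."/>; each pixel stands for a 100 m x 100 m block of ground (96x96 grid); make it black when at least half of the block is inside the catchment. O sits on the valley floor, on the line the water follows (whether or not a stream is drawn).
<image width="96" height="96" href="data:image/bmp;base64,Qk2+BAAAAAAAAD4AAAAoAAAAYAAAAGAAAAABAAEAAAAAAIAEAAATCwAAEwsAAAIAAAAAAAAA////AAAAAAAAAAAAAAAAAAAAAAAAAAAAAAAAAAAAAAAAAAAAAAAAAAAAAAAAAAAAAAAAAAAAAAAAAAAAAAAAAAAAAAAAAAAAAAAAAAAAAAAAAAAAAAAAAAAAAAAAAAAAAAAAAAAAAAAAAAAAAAAAAAAAAAAAAAAAAAAAAAAAAAAAAAAAAAAAAAAAAAAAAAAAAAAAAAAAAAAAAAAAAAAAAAAAAAAAAAAAAAAAAAAAAAAAAAAAAAAAAAAAAAAAAAAAAAAAAAAAAAAAAAAAAAAAAIAAAAAAAAAAAAAAA8AAAAAAAAAAAAAAD+AAAAAAAAAAAAAAD+A8DAAAAAAAAAAAD+D/PAAAAAAAAAAAH/n//gAAAAAAAAAAH////gAAAAAAAAAAP////wAAAAAAAAAAP////wAAAAAAAAAA/////4AAAAAAAAAB/////4AAAAAAAAAD/////gAAAAAAAAAP/////gAAAAAAAAAf/////gAAAAAAAAA//////wAAAAAAAAAf/////4AAAAAAAAAP/////4AAAAAAAAAP/////8AAAAAAAAAH/////8AAAAAAAAAD/////4AAAAAAAAAB/////wAAAAAAAAAA/////gAAAAAAAAAA/////gAAAAAAAAAA/////AAAAAAAAAD5////+AAAAAAAAAH/////+AAAAAAAAAP/////+AAAAAAAAAP///+/8AAAAAAAAAf//8Af4AAAAAAAAA///4AfgAAAAAAAAAf//wAGAAAAAAAAAAf//wAAAAAAAAAAAAH//gAAAAAAAAAAAAD/+AAAAAAAAAAAAAD/4AAAAAAAAAAAAAD/wAAAAAAAAAAAAAH/gAAAAAAAAAAAAAH/gAAAAAAAAAAAAAP/gAAAAAAAAAAAAA//gAAAAAAAAAAAAB//gAAAAAAAAAAAAB//gAAAAAAAAAAAAB//gAAAAAAAAAAAAB//gAAAAAAAAAAAAB//gAAAAAAAAAAAAA//gAAAAAAAAAAAAAf/gAAAAAAAAAAAAAf/AAAAAAAAAAAAAAP/AAAAAAAAAAAAAAP/AAAAAAAAAAAAAAH4AAAAAAAAAAAAAADAAAAAAAAAAAAAAAAAAAAAAAAAAAAAAAAAAAAAAAAAAAAAAAAAAAAAAAAAAAAAAAAAAAAAAAAAAAAAAAAAAAAAAAAAAAAAAAAAAAAAAAAAAAAAAAAAAAAAAAAAAAAAAAAAAAAAAAAAAAAAAAAAAAAAAAAAAAAAAAAAAAAAAAAAAAAAAAAAAAAAAAAAAAAAAAAAAAAAAAAAAAAAAAAAAAAAAAAAAAAAAAAAAAAAAAAAAAAAAAAAAAAAAAAAAAAAAAAAAAAAAAAAAAAAAAAAAAAAAAAAAAAAAAAAAAAAAAAAAAAAAAAAAAAAAAAAAAAAAAAAAAAAAAAAAAAAAAAAAAAAAAAAAAAAAAAAAAAAAAAAAAAAAAAAAAAAAAAAAAAAAAAAAAAAAAAAAAAAAAAAAAAAAAAAAAAAAAAAAAAAAAAAAAAAAAAAAAAAAAAAAAAAAAAAAAAAAAA="/>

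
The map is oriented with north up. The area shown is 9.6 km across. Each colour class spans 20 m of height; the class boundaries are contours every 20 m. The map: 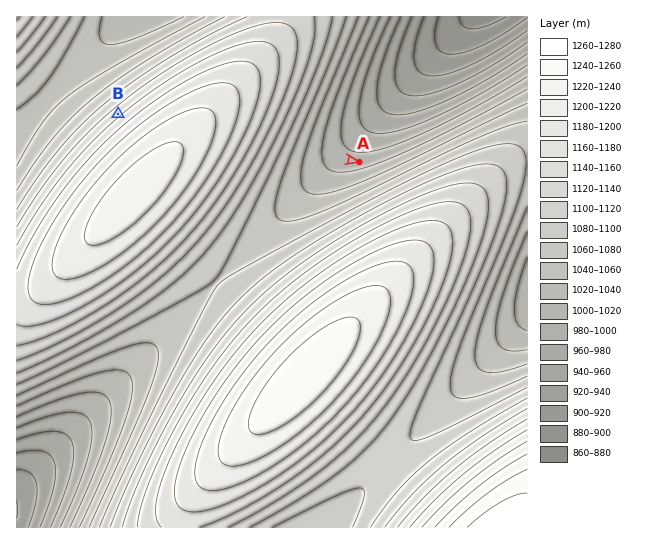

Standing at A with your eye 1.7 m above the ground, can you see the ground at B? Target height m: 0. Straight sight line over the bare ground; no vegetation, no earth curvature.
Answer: no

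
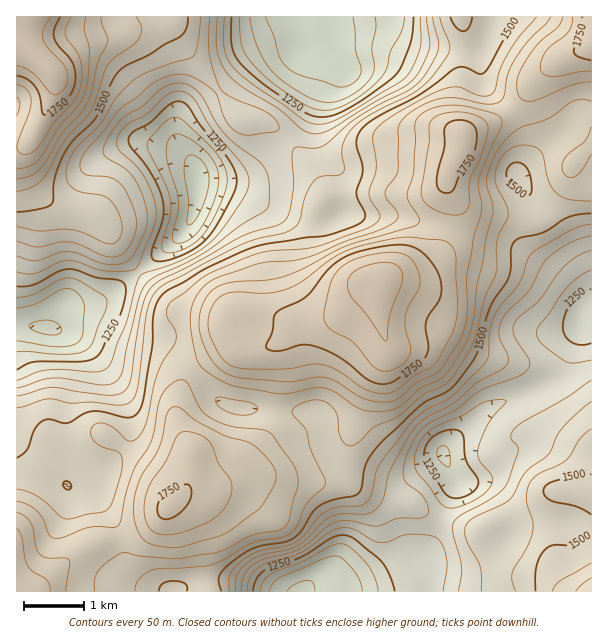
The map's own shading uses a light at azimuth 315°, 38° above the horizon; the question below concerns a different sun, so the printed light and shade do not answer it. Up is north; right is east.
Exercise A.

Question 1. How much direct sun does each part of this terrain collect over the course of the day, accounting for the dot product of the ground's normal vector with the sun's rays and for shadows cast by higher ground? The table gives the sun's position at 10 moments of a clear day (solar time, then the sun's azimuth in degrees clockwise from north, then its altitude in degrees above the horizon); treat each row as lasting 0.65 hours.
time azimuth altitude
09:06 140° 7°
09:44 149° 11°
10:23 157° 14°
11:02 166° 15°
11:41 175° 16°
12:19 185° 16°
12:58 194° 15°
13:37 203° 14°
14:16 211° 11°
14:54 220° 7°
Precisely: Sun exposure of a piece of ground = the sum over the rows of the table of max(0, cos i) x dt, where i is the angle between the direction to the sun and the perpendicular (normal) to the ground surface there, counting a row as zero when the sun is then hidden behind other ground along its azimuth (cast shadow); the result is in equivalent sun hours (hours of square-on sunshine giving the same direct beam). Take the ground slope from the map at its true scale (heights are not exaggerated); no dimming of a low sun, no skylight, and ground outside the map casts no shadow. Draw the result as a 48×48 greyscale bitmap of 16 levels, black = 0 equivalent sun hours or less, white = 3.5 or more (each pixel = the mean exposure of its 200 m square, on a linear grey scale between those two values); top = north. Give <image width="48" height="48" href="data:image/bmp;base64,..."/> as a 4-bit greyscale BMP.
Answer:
<image width="48" height="48" href="data:image/bmp;base64,Qk32BAAAAAAAAHYAAAAoAAAAMAAAADAAAAABAAQAAAAAAIAEAAATCwAAEwsAABAAAAAAAAAAAAAAABEREQAiIiIAMzMzAERERABVVVUAZmZmAHd3dwCIiIgAmZmZAKqqqgC7u7sAzMzMAN3d3QDu7u4A////AFVWdmZ3d4d2VWiZmHZmd3d2ZVVmZ3ZUMlM1d3d4mry5mave7Kh3iIdmZVZmZmZUIlMkZ4iIrN3Mze///+uZqpdmZnd2VFVEM1UyRniIrMzLve////7Lu6h3d4iHVERERFVCI0Vnm8u7qr3////9y6mZmHd3ZlRERDRDIRJHiqqqqYmqqs7/66qrp1RGd2ZVZhIzIhJGd4iJmYd3eK3/7JmpdBASRneIiAEjM0RFVVZ3eId3eKzdyodlQQAAJGiJiBJFVVVEREVmVnd3d4iZh3UyIhESI1VmZkVWZmZUM0VVVWd2ZlVnd3ZDI0V2VDIiM1VmZ3dkM0VmVWZURFVneJh0M1iYdSESM1Znd4h0M0VVVVRDRFZniaqXVWdmdkM0RVZmZ4dkNEQzMiI0VWZniaqqqXZVZmVVVVVVVVQzRVQhEAEkVVZneau87bhURWVUREREMhESRVMhERI0RVZnis3d/9p1M0REMyIiEAABRUMzNGd4iIiavN7d7uyXVDMzMwABEAACRDNFeau7zMy8ze3d7t3LmGQzMwAAAAATVERXrN3MzMzMzMze/szMy5hUMxAAAAE0VERovNzMu7u7qqvN3Lu6qYh2QxAAABNFVURoqpmZqqu6mJmZmruXZVVUMgAAACNFVVVol2ZneJqZiHZWaKqGRERDIhAAAjM0VnZ4d2ZmZ4iYh3VVZ4mHVVZVRGVEVUM0VndmZmZmZmd4iHZmd3iIiIiHZqmHZVVERFZURVVURFVnh3d4h3Z5qqmYhsypiHZUMiMzIiISI0Vnd3iIh2Z5q6mZmMzLu6mGIQARAAAREiRWZmd3ZmZ4mZiJqrzMzN3IMAAAAAEiERIjRFVVVWd3d4iJmrvN3u7aQAAAAAAREAAAARIzRGd2ZnmZmbvN3cu5YgAAAAAAAAAAAAABNFZ2Z5q6qrq8y6iHhRAAAAAAAAAAAAAAJFZ3eKvMy7qqqYdlZjAAAAAAAiEAAAACRniIiIiavKmYd2VUREIAARERJEMgAAFHiZh3ZlV5vJl2RDREQzIRIjNEREQzNGd4mpdVREaJq6qFMiMzMiIiM0VWVUMzRVVVeIZUNFeJmNynQyIiIiIzVmZmZkM0RERFVniHVWeIh8y5dUIREjNFiZh2ZURGdmZmVXmpiIdmd5u6qXQhI0V5u7mGZDNXd2ZmVWiaqphkVmmrzLlkVmebzLmIYxE0ZmZmZmZ5u6l1Vkaszcu6mYmru5iHQgABI0VmZVRXmZmHZkWc3LrN2pmaqGVTEAAAAAEjIQASSJmYdlWMy5m8y6qqhTIQAAAAAAAAAAAAJpmZh5mbupmaq8zKhCEAAAAAAAAAAAAANomqqdyod4iZq97aYxAAAAAAAAAAAAASRWirzMt0Rnmaq8y4QhERERIREQAAARIiM0aKvJcyJXmrqqmGQyIiIiMzMyIRIzRDMjRXimUyJGeZmZmGVUM0M0Q0QzIzRndkMiIjV2ZmVVVWd4iHZmRERERERDM1eZhlQyESRXiZh2VVVmZmZmVEREVFVURGeIdlRDI0Vg=="/>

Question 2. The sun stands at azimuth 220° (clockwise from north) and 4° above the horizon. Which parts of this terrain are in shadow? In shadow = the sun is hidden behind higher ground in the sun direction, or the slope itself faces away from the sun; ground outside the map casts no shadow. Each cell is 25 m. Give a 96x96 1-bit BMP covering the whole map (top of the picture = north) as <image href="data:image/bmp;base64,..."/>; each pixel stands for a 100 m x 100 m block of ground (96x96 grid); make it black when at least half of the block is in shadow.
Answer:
<image width="96" height="96" href="data:image/bmp;base64,Qk2+BAAAAAAAAD4AAAAoAAAAYAAAAGAAAAABAAEAAAAAAIAEAAATCwAAEwsAAAIAAAAAAAAA////AAAAAAAfgA4A/+AAAAAAAAA/wAAAf+AAAAAAAAF/wAAAf+AAAAAAAAH/wAAAP8AAAAAAAAH/4AAAD8AAAAAAAAD/4AAAB4AAAAAAAAD/4AAAAAAAAAAAADD/4AAAAAAAAAAAADD/8AAAAAAAAAAAADD//4AAAAAAAAAAABD//4AAAAAAAAAAAAD//4AAAAOAAAAAAAD//8AAAAfAAAH+AAD//4AAAA/AAAf/AAD//4AAAA/AAB//gAD//4AAAAeAAH//wAD//8AAAAOAPf//wAD//8AA8AOAf///4AD//8AB8AfAf///wPF//8AB+B/gf//4Af8//8AD8D/wf//4A/8P/8AD8P/wP//wA/8H/4AD8//wH//wAP8B/wAD///wA//wADAA/gAH///4AP/wAAAAfCAP///4AH/wAAAAAfAP///4AD/wAAAAA/Af///4AB/gAAADh/gf///4AAAAAAAH//gf///4AAAAAADP//g////4AAAAAAD///g////wAAAAAAD///w////gAAAAAAD///w//+AAAAAAAAD///wf/4AAAAAAAAD///wP4AAAAAAAAAD///gDAAAAAAAAAAD///gAAAAAAAAAAAF///gAAAAAAAAAP/////AAAAAAAEAP//////AAAAAAAf4f//////AAAAAAAf4///////AAAAAAA/5///////AAAAAAA/5///9///AAAAAAA/9///8f//AAAAAAA/9///8P//AAAAAAAf////8D//AAAAAAAf////8B//AAD/wAAP////8AD/BgP/4AAD///n8AA+Dwf/8AAAf//A4AAOH9//8AAP///gAAAAP///+AAf///gAAAAf////AB////wAAAAf//////////4AAAA///////////4AAAA///////////4AAAB///////////4AAAB///////////4AAAD///////////4AAAH///////////4AAAP///////////4AAAP///////////4AAAf///////////8AAP////////////8AB/////////////4AD////////9////4AD////////8fh//4AH////wP//4HA//4AH////wAf/4AAf/4AH////wAD/4AAP/4AH////wAB/4AAP/4AH////wAB/wAAP/4AH////wAD/gAAP/4AH////gAH/AAAP/4AH////gAPwAAAf/wADg///gAf4AAAf/wABAf//AA/+AAA//wAAAP//AD///AD//gAAB3/+Af///4///AAADw/+B///////8AAAHwP8D///////8AAAP4D8H///////+AAAf4AwP///////+AAA/4AAP///////+AAB/8AAf///////+AAB/8AA////////+AAD/8AB////////+AAH/8AB/////////AAP/+AD/////////AAf/+AD/////////AA//+AD//////wf/gAf//AH/////8AP/+AP//AH/////4AH/+AH//gP/////4AH/4AD//wP/////4AP/4A="/>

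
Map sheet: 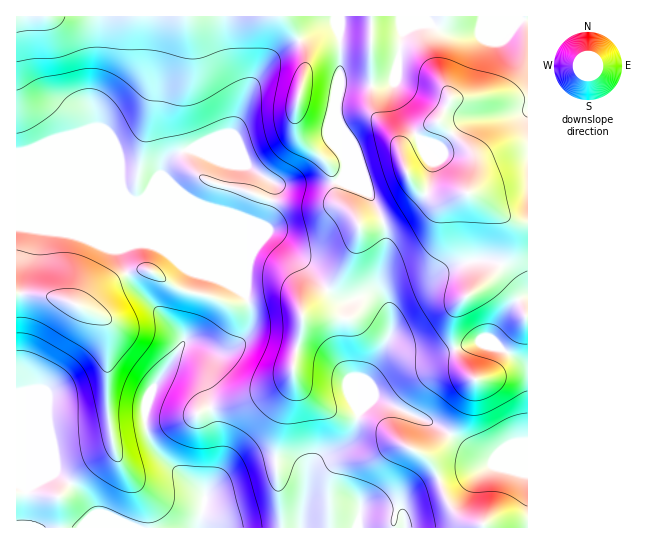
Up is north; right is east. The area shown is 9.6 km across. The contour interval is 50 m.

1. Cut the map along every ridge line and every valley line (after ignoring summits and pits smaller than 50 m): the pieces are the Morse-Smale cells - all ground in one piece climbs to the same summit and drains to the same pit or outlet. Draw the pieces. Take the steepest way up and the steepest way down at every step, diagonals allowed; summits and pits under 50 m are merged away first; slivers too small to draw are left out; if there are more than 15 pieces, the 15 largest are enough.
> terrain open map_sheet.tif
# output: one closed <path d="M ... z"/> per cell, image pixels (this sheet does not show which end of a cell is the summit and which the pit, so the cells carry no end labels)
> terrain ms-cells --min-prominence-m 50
<path d="M527 16l-186 0-2 14 1 59-4 13 0 15 5 14 0 20 4 10 0 10-6 10-57 4-16-6-19-14-14-6-18-7-14 0-7-3-7 0-13 6-10 10-3 10 28 67 46 46 10 6 6 19 0 12-4 10-12 12-8 4-6 1-27-9-9 0-30 42-8 17-2 24 7 19 18 20 23 18 12 14-6 31 329-1z"/><path d="M339 16l-322 0-1 210 57 7 36 14 18 0 12-4 15 1 63 27-28-29-26-63 0-12 11-12 13-6 7 0 7 3 14 0 18 7 14 6 19 14 16 6 57-4 6-10 0-10-4-10 0-20-5-14 0-15 4-13z"/><path d="M26 227l-10 0 0 256 10 6 19-13 12-3 26 22 12 20 28 12 75 1 7-31-12-14-23-18-18-20-7-19 2-24 8-17 30-42 9 0 27 9 14-5 12-12 4-10 0-12-6-19-10-6-22-20-59-24-15-1-12 4-18 0-36-14z"/><path d="M57 473l-12 3-19 13-10-4 1 43 111-1-33-12-12-20z"/>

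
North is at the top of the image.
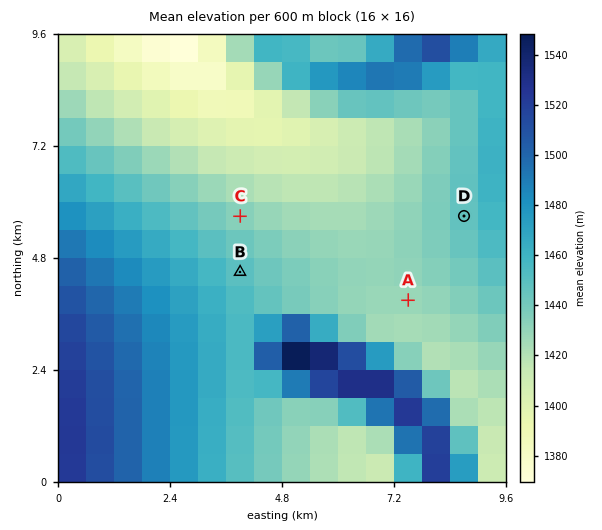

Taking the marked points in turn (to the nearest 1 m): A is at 1428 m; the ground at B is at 1450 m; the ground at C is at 1434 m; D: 1447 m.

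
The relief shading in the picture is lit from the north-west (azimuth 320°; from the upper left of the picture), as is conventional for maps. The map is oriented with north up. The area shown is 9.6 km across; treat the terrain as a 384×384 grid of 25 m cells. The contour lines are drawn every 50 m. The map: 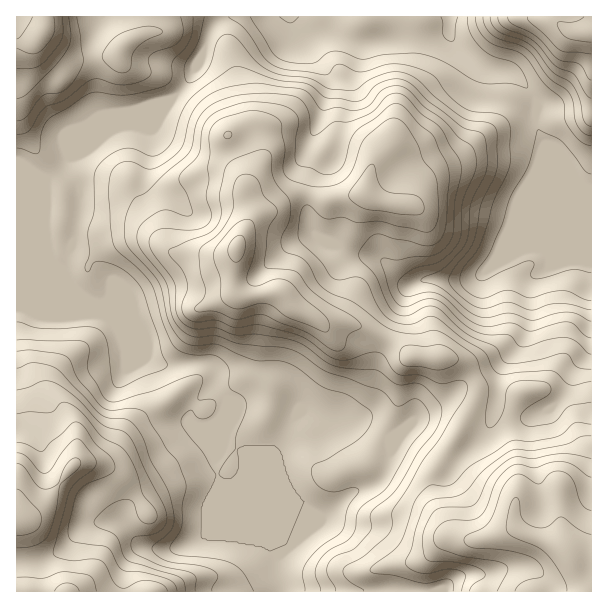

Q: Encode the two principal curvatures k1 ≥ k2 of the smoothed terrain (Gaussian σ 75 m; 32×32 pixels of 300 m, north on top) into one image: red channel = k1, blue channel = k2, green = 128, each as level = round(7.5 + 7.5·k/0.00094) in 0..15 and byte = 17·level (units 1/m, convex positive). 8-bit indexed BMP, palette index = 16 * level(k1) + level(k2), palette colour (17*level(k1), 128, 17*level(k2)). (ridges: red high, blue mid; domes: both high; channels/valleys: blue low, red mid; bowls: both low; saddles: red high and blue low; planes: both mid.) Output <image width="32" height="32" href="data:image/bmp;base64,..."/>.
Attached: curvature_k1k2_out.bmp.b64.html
<image width="32" height="32" href="data:image/bmp;base64,Qk02CAAAAAAAADYEAAAoAAAAIAAAACAAAAABAAgAAAAAAAAEAAATCwAAEwsAAAABAAAAAAAAAIAAABGAAAAigAAAM4AAAESAAABVgAAAZoAAAHeAAACIgAAAmYAAAKqAAAC7gAAAzIAAAN2AAADugAAA/4AAAACAEQARgBEAIoARADOAEQBEgBEAVYARAGaAEQB3gBEAiIARAJmAEQCqgBEAu4ARAMyAEQDdgBEA7oARAP+AEQAAgCIAEYAiACKAIgAzgCIARIAiAFWAIgBmgCIAd4AiAIiAIgCZgCIAqoAiALuAIgDMgCIA3YAiAO6AIgD/gCIAAIAzABGAMwAigDMAM4AzAESAMwBVgDMAZoAzAHeAMwCIgDMAmYAzAKqAMwC7gDMAzIAzAN2AMwDugDMA/4AzAACARAARgEQAIoBEADOARABEgEQAVYBEAGaARAB3gEQAiIBEAJmARACqgEQAu4BEAMyARADdgEQA7oBEAP+ARAAAgFUAEYBVACKAVQAzgFUARIBVAFWAVQBmgFUAd4BVAIiAVQCZgFUAqoBVALuAVQDMgFUA3YBVAO6AVQD/gFUAAIBmABGAZgAigGYAM4BmAESAZgBVgGYAZoBmAHeAZgCIgGYAmYBmAKqAZgC7gGYAzIBmAN2AZgDugGYA/4BmAACAdwARgHcAIoB3ADOAdwBEgHcAVYB3AGaAdwB3gHcAiIB3AJmAdwCqgHcAu4B3AMyAdwDdgHcA7oB3AP+AdwAAgIgAEYCIACKAiAAzgIgARICIAFWAiABmgIgAd4CIAIiAiACZgIgAqoCIALuAiADMgIgA3YCIAO6AiAD/gIgAAICZABGAmQAigJkAM4CZAESAmQBVgJkAZoCZAHeAmQCIgJkAmYCZAKqAmQC7gJkAzICZAN2AmQDugJkA/4CZAACAqgARgKoAIoCqADOAqgBEgKoAVYCqAGaAqgB3gKoAiICqAJmAqgCqgKoAu4CqAMyAqgDdgKoA7oCqAP+AqgAAgLsAEYC7ACKAuwAzgLsARIC7AFWAuwBmgLsAd4C7AIiAuwCZgLsAqoC7ALuAuwDMgLsA3YC7AO6AuwD/gLsAAIDMABGAzAAigMwAM4DMAESAzABVgMwAZoDMAHeAzACIgMwAmYDMAKqAzAC7gMwAzIDMAN2AzADugMwA/4DMAACA3QARgN0AIoDdADOA3QBEgN0AVYDdAGaA3QB3gN0AiIDdAJmA3QCqgN0Au4DdAMyA3QDdgN0A7oDdAP+A3QAAgO4AEYDuACKA7gAzgO4ARIDuAFWA7gBmgO4Ad4DuAIiA7gCZgO4AqoDuALuA7gDMgO4A3YDuAO6A7gD/gO4AAID/ABGA/wAigP8AM4D/AESA/wBVgP8AZoD/AHeA/wCIgP8AmYD/AKqA/wC7gP8AzID/AN2A/wDugP8A/4D/AMfE6umns/X7+fWkpaeGhHSUpLSygXCgYHDUg6e4gpPGgIGjhdmksaJxtNbHpoV1o9b7+Pj39vjFgpCAgHBy6Kakw5CEp9ZgkHBgcYOEhneDkaaUloaU1vn3+demxvbZltrrk2GDosH655F1d4eHd4d0UXOUdHSo29fV5djGlreFudjHcJVkpfzHcnV3d3eHh3Vjo+jopLbZp2G16IV0xnTHtPVAc4fV1qOlhIeHd4eElqeBgHK2xZJzg6f6t6TYg+mA9vfDxviEhZeVh4d3h5W5yLemgITopXKktvzV1+yj5mC2+/bXuGOGl4WHh3d2lqeGp7mFgLj3k4GC55SnxpOShJT4lKa3lIZ1hneHhoaWhnV1lpaCgtb4c3HCY3ODuIeHhPijtdWThGWHh4anp4aHdnVktoVBgvemdKRyY5Wll4bn92JRxdbolZeHdZa3dXWFdXWFpVKipMeEtqaTo5eGuOaDg1GDhbfnloWGp6iEhYR0loSzUsSC1sP3+fmjp6a4xoR1dHR0cJCSYpSUcmODtMWVo/v26ef2g3GFtaWDp5e356eEd3Oyw4Jio4RkU3T656XD+Of6+Ofkg4SHyaOUc3OltYWHcLL2pZTGhJSl9vm19/XEpfemc6TZoqjIg4R1dYWFh4WAxf/31tqj1vj418e2k3DI+oZxhMdylsi0h3eHhoaHc2G01aTZ+PT5+KZ0lMalQLH0ckF0xWOWpGKHd4eXl2NgY9Slh7bjgMfGhVOW2aCAcMBwMHOkdHKUhYeHh5ekkpTX+LS32PmSgbalhKSBgLW215WAgoaXh4aGh4eXdZW11/nY5dT3+6ZzgWF0toR0hbjr2bSAd4eHd4eHhqiUlZa2t6ZhIJL21beUcZWFpIWn6OmXlYOEh3eHh3eGuHN1l6WFlHKEpdS2yrOz6cXZ9+ja2IVldXJ3d3d3d4eng4Wpx6TFlpSn2riVtNXF5umFhrfXppeGcoV3h4d2poWVtcnaocb3tbXI16RhhEFz94aFprm2ybelg4d3lZTGdXaCpbVSUnLExZOn2IKUlYLYt6inp6XIloWFdnOy5nNkd4eEhGRjhNr9t5a2poC3w9jpyrfKs9fnlYSUkvfpY3KDdYWFd4Kkx8no6djZsca0k/f5tahzY7S0hISS+dij2IJjk5KBkKCnlpanyOrXk3Ni+fuFcmF0hZeDcEH1paTY1qLJ6efYgHOkpNWUpsOAo7PG5rKlppaFg4Czo/a3x5Kl09q2c6JwYMbWo0FgcMimYqOilJeEgZFQQcbXs8b6x6GSyffF2ceQ2MiGY2SEk5FycYOUdIGhw3Ny5urohfnYgWKEpbfZyICytXN0hoeFprmnl6iloOX4+vb4yKc="/>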